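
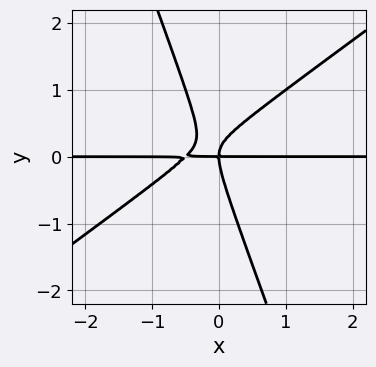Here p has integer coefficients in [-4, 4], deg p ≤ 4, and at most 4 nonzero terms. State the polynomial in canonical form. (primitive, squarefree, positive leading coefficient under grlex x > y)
2*x^2*y - 2*x*y^2 - y^3 + x*y

First, deg p = 3.
Next, reading off the gridlines: every point of the x-axis in the box is on the curve; it meets the y-axis at y = 0 (among the integer gridlines).
Finally, these observations pin down the coefficients.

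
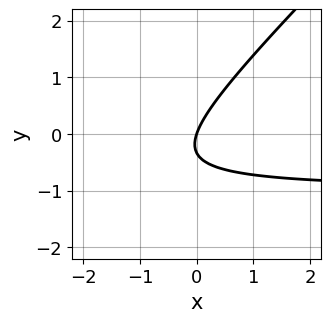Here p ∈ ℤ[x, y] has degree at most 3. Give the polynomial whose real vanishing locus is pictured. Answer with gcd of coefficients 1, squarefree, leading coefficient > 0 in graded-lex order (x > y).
1. The degree is 2 — a generic line meets the curve in up to 2 points.
2. Observable constraints: it meets the y-axis at y = 0 (among the integer gridlines); one x-axis crossing is at x = 0.
3. The integer polynomial consistent with all of this is the stated p.

3*x*y - 3*y^2 + 3*x - y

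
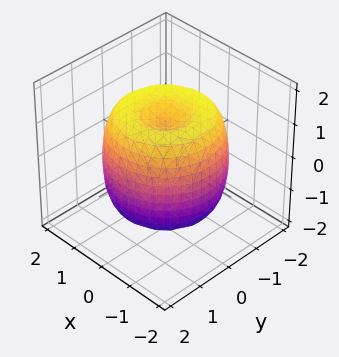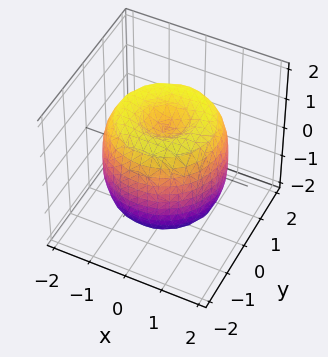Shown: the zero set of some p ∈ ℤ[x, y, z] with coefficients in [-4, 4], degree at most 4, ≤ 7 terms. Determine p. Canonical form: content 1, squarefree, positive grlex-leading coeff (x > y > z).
x^4 + 2*x^2*y^2 + y^4 - 2*x^2 - 2*y^2 + z^2 - 1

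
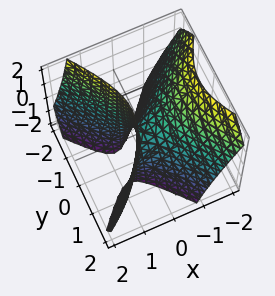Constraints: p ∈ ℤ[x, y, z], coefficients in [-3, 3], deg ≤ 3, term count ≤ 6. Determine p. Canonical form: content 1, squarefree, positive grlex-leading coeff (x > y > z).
3*x^2 + 2*x*z - 2*y^2 - z

(a) The degree is 2 — the shape is more complex than any degree-1 surface.
(b) Observable constraints: one z-axis crossing is at z = 0; it meets the x-axis at x = 0 (among the integer gridlines); it crosses the y-axis at the gridline y = 0.
(c) The integer polynomial consistent with all of this is the stated p.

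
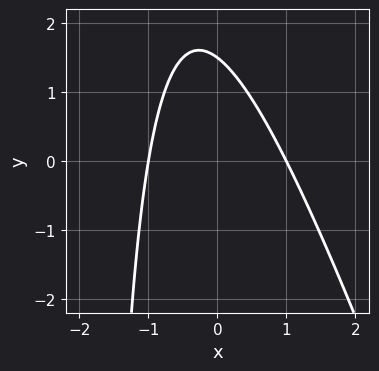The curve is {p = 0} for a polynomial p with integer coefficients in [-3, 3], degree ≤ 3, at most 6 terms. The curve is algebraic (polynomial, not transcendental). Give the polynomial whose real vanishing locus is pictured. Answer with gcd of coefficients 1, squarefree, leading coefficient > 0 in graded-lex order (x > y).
1. The degree is 2 — no degree-1 curve has this shape.
2. Observable constraints: the x-axis gridline crossings are at x ∈ {-1, 1}.
3. These observations pin down the coefficients.

3*x^2 + x*y + 2*y - 3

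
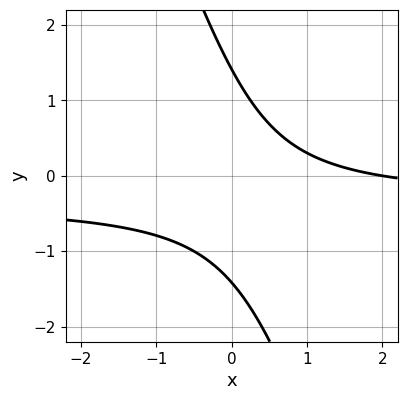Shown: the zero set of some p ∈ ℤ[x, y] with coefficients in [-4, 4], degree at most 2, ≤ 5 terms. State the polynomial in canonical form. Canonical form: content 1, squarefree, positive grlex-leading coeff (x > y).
3*x*y + y^2 + x - 2

First, deg p = 2. No degree-1 curve has this shape.
Then, reading off the gridlines: it meets the x-axis at x = 2 (among the integer gridlines).
Finally, assembling these constraints gives the stated polynomial.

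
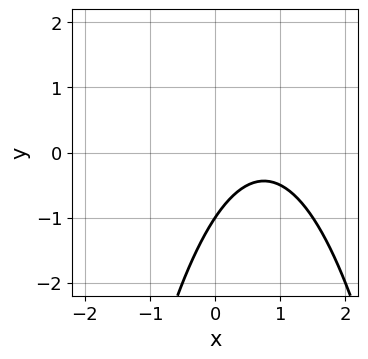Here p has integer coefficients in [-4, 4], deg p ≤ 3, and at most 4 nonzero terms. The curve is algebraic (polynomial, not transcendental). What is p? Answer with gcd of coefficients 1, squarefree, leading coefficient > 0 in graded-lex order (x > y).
1. The degree is 2 — the shape is more complex than any degree-1 curve.
2. Against the integer gridlines: it misses every integer gridline on the x-axis; it meets the y-axis at y = -1 (among the integer gridlines).
3. The integer polynomial consistent with all of this is the stated p.

2*x^2 - 3*x + 2*y + 2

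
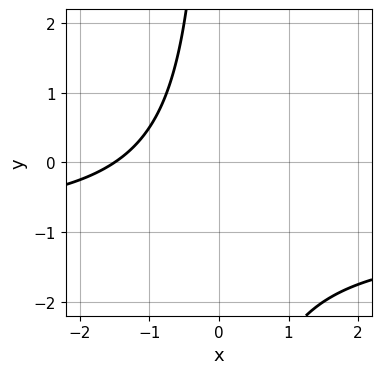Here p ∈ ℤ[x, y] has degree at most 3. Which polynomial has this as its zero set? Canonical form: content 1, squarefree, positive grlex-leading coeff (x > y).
2*x*y + 2*x + 3

The degree is 2 — a generic line meets the curve in up to 2 points.
From the axis intercepts and sections: no y-intercept at any integer in the box.
Assembling these constraints gives the stated polynomial.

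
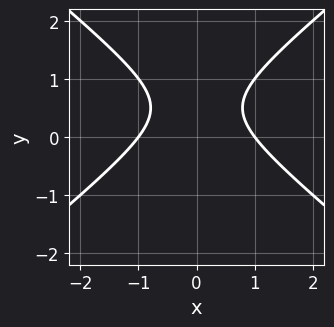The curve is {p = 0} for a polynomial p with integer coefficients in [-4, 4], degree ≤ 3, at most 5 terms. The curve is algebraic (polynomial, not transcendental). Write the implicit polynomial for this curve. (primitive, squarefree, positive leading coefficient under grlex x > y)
1. Degree: the shape is more complex than any degree-1 curve, so deg p = 2.
2. Symmetries: the x ↦ −x reflection is a symmetry, so x appears only in even powers.
3. Observable constraints: the x-axis gridline crossings are at x ∈ {-1, 1}; it misses every integer gridline on the y-axis.
4. These observations pin down the coefficients.

2*x^2 - 3*y^2 + 3*y - 2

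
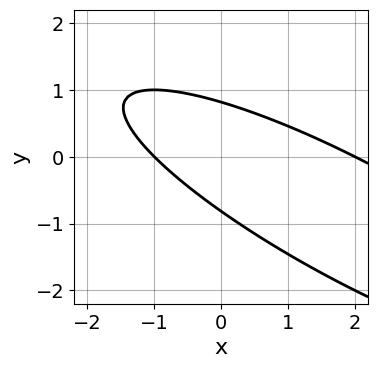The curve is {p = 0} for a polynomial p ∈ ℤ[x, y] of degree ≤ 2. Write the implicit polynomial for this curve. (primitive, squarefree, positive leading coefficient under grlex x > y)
x^2 + 3*x*y + 3*y^2 - x - 2

(a) deg p = 2. No degree-1 curve has this shape.
(b) Reading off the gridlines: among the integer gridlines, it crosses the x-axis at x ∈ {-1, 2}.
(c) Solving for integer coefficients yields p as stated.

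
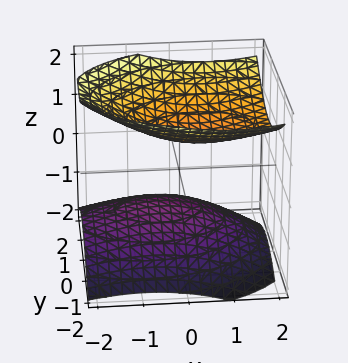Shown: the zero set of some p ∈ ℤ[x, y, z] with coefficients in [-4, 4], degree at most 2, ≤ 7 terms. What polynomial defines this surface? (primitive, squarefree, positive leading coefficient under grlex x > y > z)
x^2 - x*z + 2*y^2 - 3*z^2 + 2

First, I count 2 distinct pieces. Treating them together as one polynomial.
Then, degree: a generic line meets the surface in up to 2 points, so deg p = 2.
Then, from the visible intercepts: no x-intercept at any integer in the box; it misses every integer gridline on the y-axis.
Finally, solving for integer coefficients yields p as stated.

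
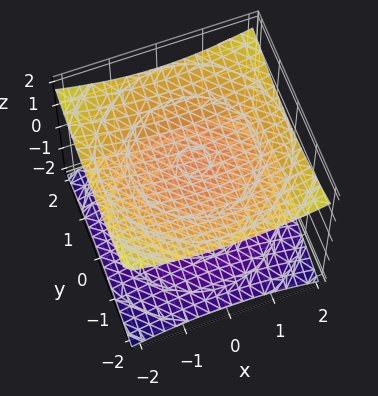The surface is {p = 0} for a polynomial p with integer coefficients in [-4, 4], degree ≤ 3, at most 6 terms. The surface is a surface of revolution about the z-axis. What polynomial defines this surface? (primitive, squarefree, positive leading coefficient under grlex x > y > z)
x^2 + y^2 - 3*z^2 + 3

(a) I count 2 distinct pieces. They look like related sheets of one shape, so recover p as a whole.
(b) Degree: the shape is more complex than any degree-1 surface, so deg p = 2.
(c) Symmetries: rotational symmetry about the z-axis ⇒ p depends on x, y only through x² + y².
(d) Against the integer gridlines: the surface avoids every integer x-axis point in the box; the z-axis gridline crossings are at z ∈ {-1, 1}.
(e) Assembling these constraints gives the stated polynomial.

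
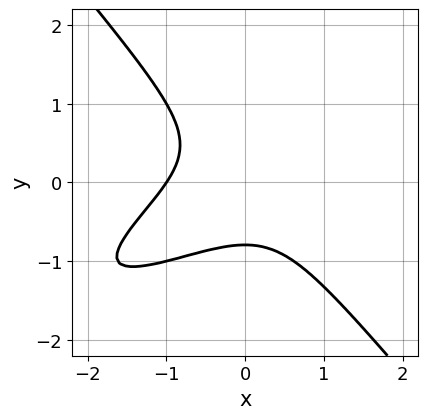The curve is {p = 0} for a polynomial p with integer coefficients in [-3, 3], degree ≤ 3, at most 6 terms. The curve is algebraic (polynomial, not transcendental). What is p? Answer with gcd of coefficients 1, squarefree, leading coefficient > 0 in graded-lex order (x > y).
1. deg p = 3. A generic line meets the curve in up to 3 points.
2. Observable constraints: it crosses the x-axis at the gridline x = -1.
3. Solving for integer coefficients yields p as stated.

x^3 - 2*x^2*y + 2*y^3 + 1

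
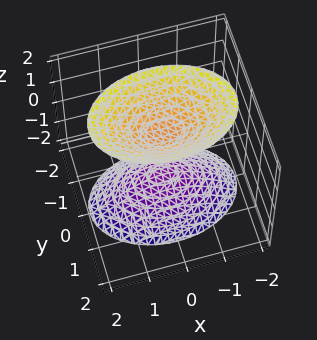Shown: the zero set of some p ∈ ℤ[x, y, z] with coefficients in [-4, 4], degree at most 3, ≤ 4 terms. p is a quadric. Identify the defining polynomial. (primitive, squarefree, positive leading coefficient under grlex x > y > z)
x^2 + 2*y^2 - z^2 + 1

First, there are 2 components. Treating them together as one polynomial.
Next, deg p = 2. Two separate bowl-shaped sheets opening away from each other; a quadric.
Then, symmetries: the z ↦ −z reflection is a symmetry, so z appears only in even powers; it's symmetric under y → −y, forcing even powers of y; the x ↦ −x reflection is a symmetry, so x appears only in even powers.
Next, observable constraints: among the integer gridlines, it crosses the z-axis at z ∈ {-1, 1}; the surface avoids every integer y-axis point in the box; no x-intercept at any integer in the box.
Finally, putting this together gives p.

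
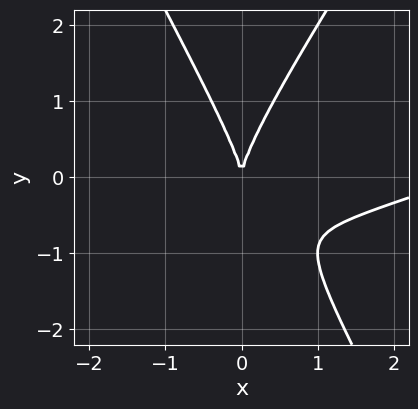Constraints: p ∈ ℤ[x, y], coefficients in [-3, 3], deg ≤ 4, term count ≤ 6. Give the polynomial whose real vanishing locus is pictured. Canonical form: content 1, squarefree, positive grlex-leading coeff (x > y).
x^3 - 3*x^2*y + y^3 - 3*x^2

1. The degree is 3 — the shape is more complex than any degree-2 curve.
2. From the axis intercepts and sections: it crosses the y-axis at the gridline y = 0; it crosses the x-axis at the gridline x = 0.
3. Solving for integer coefficients yields p as stated.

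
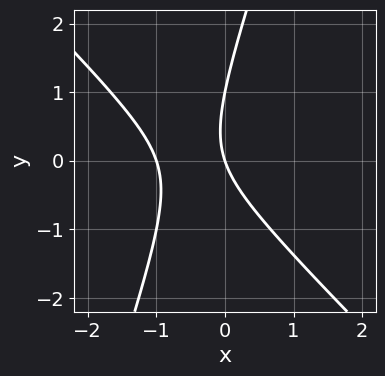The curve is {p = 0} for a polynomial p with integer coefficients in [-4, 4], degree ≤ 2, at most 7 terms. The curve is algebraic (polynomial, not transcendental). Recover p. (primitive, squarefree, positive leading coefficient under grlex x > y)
3*x^2 + 2*x*y - y^2 + 3*x + y

(a) Degree: the shape is more complex than any degree-1 curve, so deg p = 2.
(b) Reading off the gridlines: among the integer gridlines, it crosses the x-axis at x ∈ {-1, 0}; the y-axis gridline crossings are at y ∈ {0, 1}.
(c) Assembling these constraints gives the stated polynomial.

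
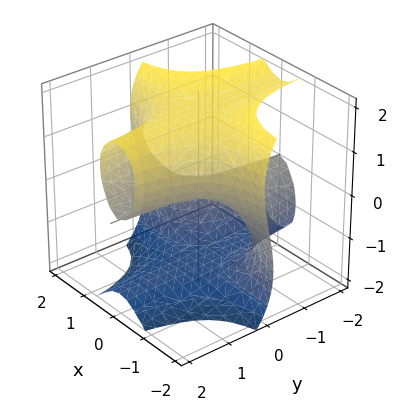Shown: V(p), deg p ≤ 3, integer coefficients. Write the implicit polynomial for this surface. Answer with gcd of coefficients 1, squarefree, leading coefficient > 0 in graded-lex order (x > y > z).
3*x^2*y + z^3 - 3*z

First, the degree is 3 — the shape is more complex than any degree-2 surface.
Next, observable constraints: the visible y-axis segment lies entirely on the surface; one z-axis crossing is at z = 0; every point of the x-axis in the box is on the surface.
Finally, together with the visible shape, these determine p as stated.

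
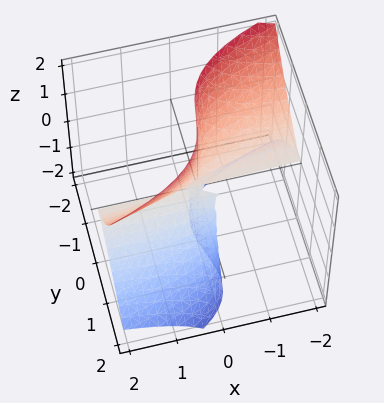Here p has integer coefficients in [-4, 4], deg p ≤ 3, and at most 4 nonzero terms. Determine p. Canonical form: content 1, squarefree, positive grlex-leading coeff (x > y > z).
2*x*z^2 - 2*y^3 - y^2*z - y*z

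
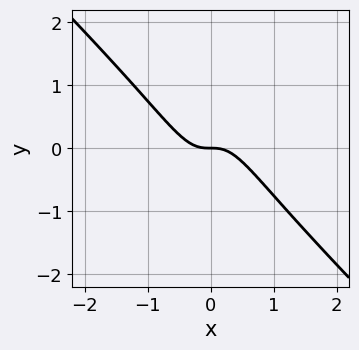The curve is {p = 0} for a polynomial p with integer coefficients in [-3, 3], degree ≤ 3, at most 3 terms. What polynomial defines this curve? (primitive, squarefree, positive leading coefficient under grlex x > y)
3*x^3 + 3*x^2*y + y

Degree: a generic line meets the curve in up to 3 points, so deg p = 3.
Against the integer gridlines: it crosses the x-axis at the gridline x = 0; it crosses the y-axis at the gridline y = 0.
Together with the visible shape, these determine p as stated.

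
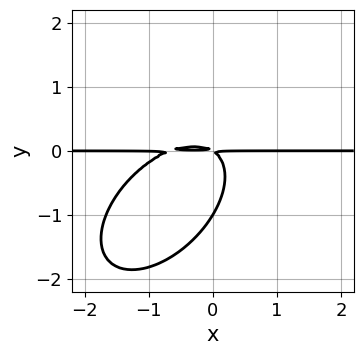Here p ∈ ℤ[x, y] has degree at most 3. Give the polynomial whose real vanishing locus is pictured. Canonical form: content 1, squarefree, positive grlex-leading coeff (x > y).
1. Degree: the shape is more complex than any degree-2 curve, so deg p = 3.
2. From the visible intercepts: every point of the x-axis in the box is on the curve; it crosses the y-axis at the gridline y = -1.
3. These observations pin down the coefficients.

3*x^2*y - 3*x*y^2 + 3*y^3 + 2*x*y + 3*y^2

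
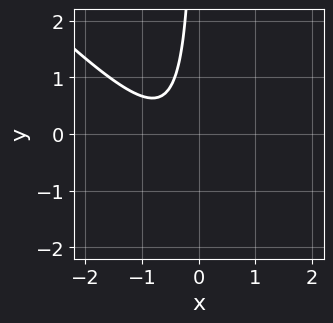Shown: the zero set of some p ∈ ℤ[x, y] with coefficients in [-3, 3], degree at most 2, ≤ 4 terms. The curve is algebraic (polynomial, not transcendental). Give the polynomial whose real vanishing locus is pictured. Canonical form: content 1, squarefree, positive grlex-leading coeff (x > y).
3*x^2 + 3*x*y + 3*x + 2

The degree is 2 — a generic line meets the curve in up to 2 points.
Checking where it meets the axes: the curve avoids every integer y-axis point in the box; no x-intercept at any integer in the box.
Matching integer coefficients to the picture gives p.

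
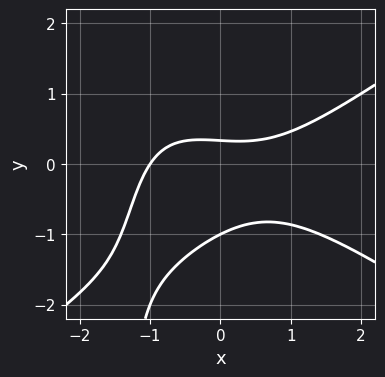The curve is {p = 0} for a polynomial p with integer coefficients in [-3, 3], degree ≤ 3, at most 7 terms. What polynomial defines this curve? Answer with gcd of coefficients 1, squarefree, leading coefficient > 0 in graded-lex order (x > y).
x^3 - 2*x*y^2 - 3*y^2 - 2*y + 1

(a) The degree is 3 — a generic line meets the curve in up to 3 points.
(b) From the visible intercepts: it crosses the y-axis at the gridline y = -1; it meets the x-axis at x = -1 (among the integer gridlines).
(c) Together with the visible shape, these determine p as stated.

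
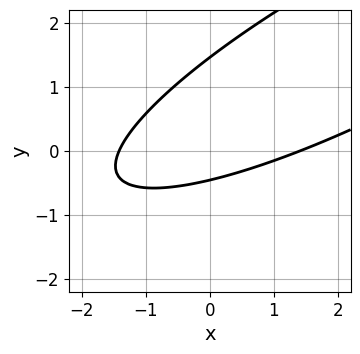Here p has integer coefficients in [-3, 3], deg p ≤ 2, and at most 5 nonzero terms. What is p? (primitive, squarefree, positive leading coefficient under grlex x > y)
(a) The degree is 2 — the shape is more complex than any degree-1 curve.
(b) The integer polynomial consistent with all of this is the stated p.

x^2 - 3*x*y + 3*y^2 - 3*y - 2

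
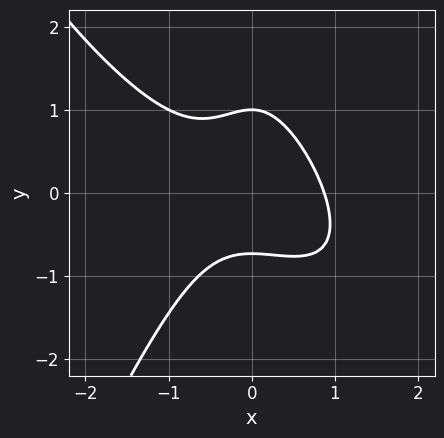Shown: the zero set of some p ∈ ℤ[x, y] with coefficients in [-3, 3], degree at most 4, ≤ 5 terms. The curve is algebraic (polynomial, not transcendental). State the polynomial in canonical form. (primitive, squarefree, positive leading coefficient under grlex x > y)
First, the degree is 3 — no degree-2 curve has this shape.
Then, observable constraints: one y-axis crossing is at y = 1.
Finally, these observations pin down the coefficients.

3*x^3 + 3*x^2*y - y^3 + 3*y^2 - 2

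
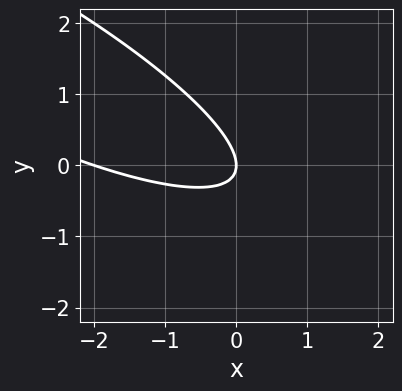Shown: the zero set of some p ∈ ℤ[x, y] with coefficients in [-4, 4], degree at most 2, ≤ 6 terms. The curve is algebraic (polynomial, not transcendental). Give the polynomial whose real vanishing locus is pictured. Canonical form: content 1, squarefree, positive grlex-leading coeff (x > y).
(a) deg p = 2. No degree-1 curve has this shape.
(b) From the axis intercepts and sections: the x-axis gridline crossings are at x ∈ {-2, 0}; one y-axis crossing is at y = 0.
(c) These observations pin down the coefficients.

x^2 + 3*x*y + 3*y^2 + 2*x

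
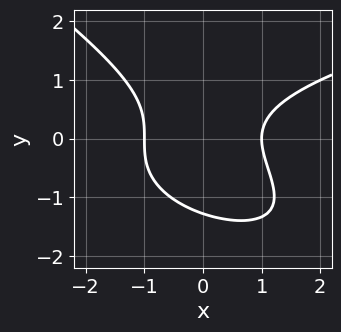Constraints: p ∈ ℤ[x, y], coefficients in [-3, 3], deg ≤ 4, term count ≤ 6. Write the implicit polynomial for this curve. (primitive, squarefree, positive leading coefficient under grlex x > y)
2*x*y^2 + 3*y^3 - 3*x^2 + 2*y^2 + 3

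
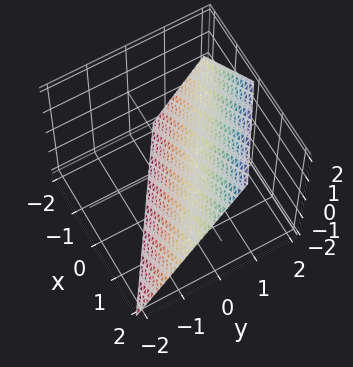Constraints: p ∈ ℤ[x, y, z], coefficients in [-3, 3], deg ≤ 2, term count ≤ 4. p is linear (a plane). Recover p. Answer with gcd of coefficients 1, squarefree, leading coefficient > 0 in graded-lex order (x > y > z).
1. Degree: the surface is flat (a plane), so deg p = 1.
2. From the visible intercepts: one z-axis crossing is at z = -1; it meets the x-axis at x = 1 (among the integer gridlines).
3. The integer polynomial consistent with all of this is the stated p.

2*x + 3*y - 2*z - 2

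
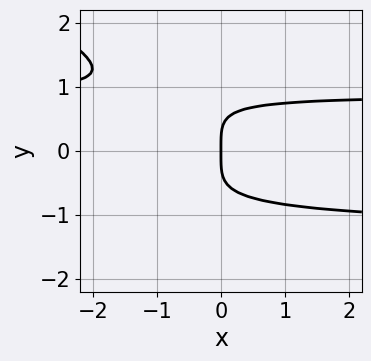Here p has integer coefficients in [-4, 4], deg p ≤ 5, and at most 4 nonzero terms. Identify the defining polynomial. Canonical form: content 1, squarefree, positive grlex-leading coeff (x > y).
Degree: the shape is more complex than any degree-3 curve, so deg p = 4.
Checking where it meets the axes: it crosses the x-axis at the gridline x = 0; it meets the y-axis at y = 0 (among the integer gridlines).
Assembling these constraints gives the stated polynomial.

x*y^3 + 3*y^4 + 3*x*y^2 - 3*x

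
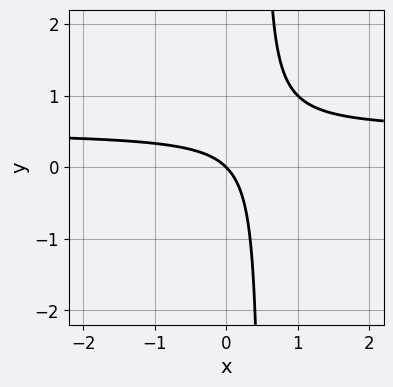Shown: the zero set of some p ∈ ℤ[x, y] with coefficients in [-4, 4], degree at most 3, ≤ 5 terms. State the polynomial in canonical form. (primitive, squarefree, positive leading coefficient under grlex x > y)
2*x*y - x - y

(a) The degree is 2 — no degree-1 curve has this shape.
(b) Reading off the gridlines: it meets the y-axis at y = 0 (among the integer gridlines); it meets the x-axis at x = 0 (among the integer gridlines).
(c) Solving for integer coefficients yields p as stated.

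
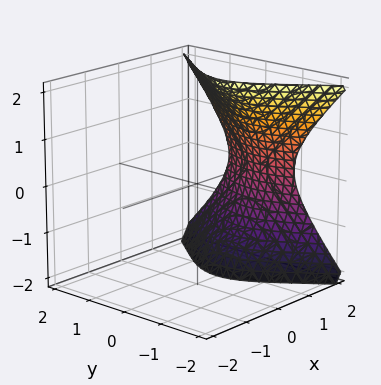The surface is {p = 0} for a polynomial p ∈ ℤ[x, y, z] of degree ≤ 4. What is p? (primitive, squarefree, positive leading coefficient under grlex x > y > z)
deg p = 3.
Against the integer gridlines: the surface avoids every integer y-axis point in the box; the surface avoids every integer z-axis point in the box.
Together with the visible shape, these determine p as stated.

x^3 + x*z^2 - x^2 - 2*y^2 - 3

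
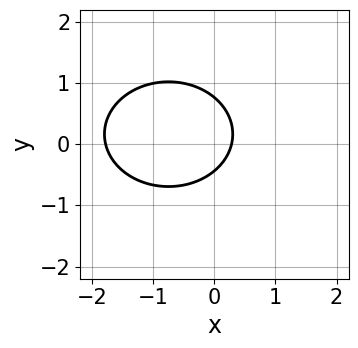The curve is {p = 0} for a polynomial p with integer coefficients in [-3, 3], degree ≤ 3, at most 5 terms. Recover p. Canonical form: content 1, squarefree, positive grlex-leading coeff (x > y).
2*x^2 + 3*y^2 + 3*x - y - 1

The degree is 2 — a generic line meets the curve in up to 2 points.
Matching integer coefficients to the picture gives p.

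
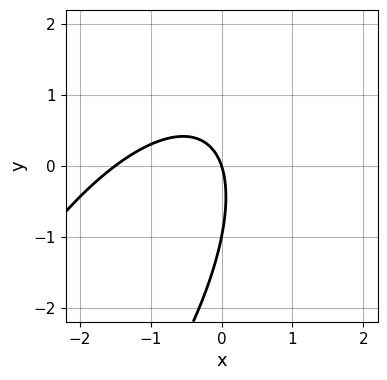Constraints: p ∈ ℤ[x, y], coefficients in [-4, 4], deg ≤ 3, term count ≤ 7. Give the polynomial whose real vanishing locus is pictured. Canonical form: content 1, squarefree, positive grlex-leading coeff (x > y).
2*x^2 - 2*x*y + y^2 + 3*x + y

deg p = 2. The shape is more complex than any degree-1 curve.
From the visible intercepts: it crosses the x-axis at the gridline x = 0; among the integer gridlines, it crosses the y-axis at y ∈ {-1, 0}.
Together with the visible shape, these determine p as stated.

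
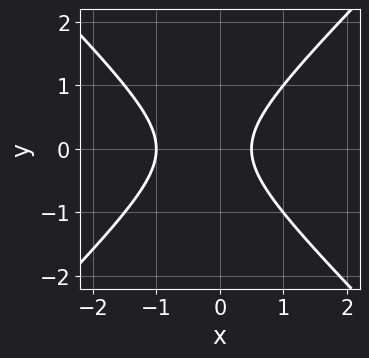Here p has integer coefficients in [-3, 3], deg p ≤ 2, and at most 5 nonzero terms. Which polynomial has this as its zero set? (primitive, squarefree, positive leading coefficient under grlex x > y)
First, deg p = 2. A generic line meets the curve in up to 2 points.
Next, symmetries: mirror symmetry y ↦ −y ⇒ only even powers of y.
Next, observable constraints: the curve avoids every integer y-axis point in the box; it meets the x-axis at x = -1 (among the integer gridlines).
Finally, matching integer coefficients to the picture gives p.

2*x^2 - 2*y^2 + x - 1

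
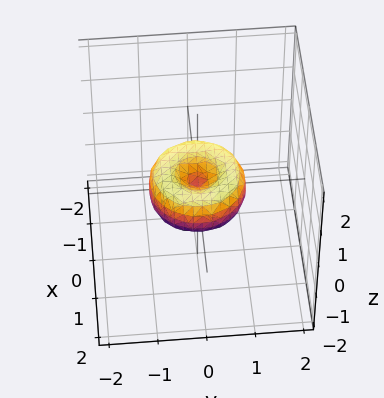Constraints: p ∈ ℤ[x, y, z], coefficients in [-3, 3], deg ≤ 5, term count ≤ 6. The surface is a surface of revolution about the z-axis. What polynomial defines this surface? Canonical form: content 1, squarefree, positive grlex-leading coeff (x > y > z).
x^4 + 2*x^2*y^2 + y^4 - x^2 - y^2 + z^2

1. deg p = 4. The shape is more complex than any degree-3 surface.
2. Symmetries: rotational symmetry about the z-axis ⇒ p depends on x, y only through x² + y².
3. Checking where it meets the axes: one z-axis crossing is at z = 0; the y-axis gridline crossings are at y ∈ {-1, 0, 1}.
4. Solving for integer coefficients yields p as stated. Check: (-1, 0, 0) on the x-axis lies on the surface, and p(-1, 0, 0) = 0. ✓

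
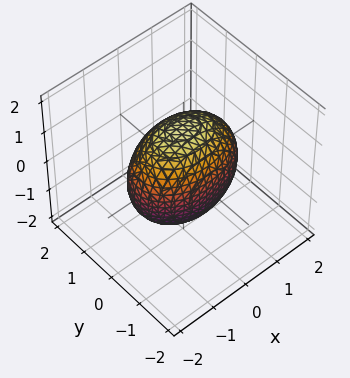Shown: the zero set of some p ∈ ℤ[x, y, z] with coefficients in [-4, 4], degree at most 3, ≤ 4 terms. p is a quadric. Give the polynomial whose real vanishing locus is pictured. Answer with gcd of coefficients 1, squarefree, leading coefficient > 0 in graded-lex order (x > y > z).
x^2 + 2*y^2 + z^2 - 2

deg p = 2.
Symmetries: mirror symmetry y ↦ −y ⇒ only even powers of y; it's symmetric under z → −z, forcing even powers of z; mirror symmetry x ↦ −x ⇒ only even powers of x.
From the visible intercepts: among the integer gridlines, it crosses the y-axis at y ∈ {-1, 1}.
Assembling these constraints gives the stated polynomial.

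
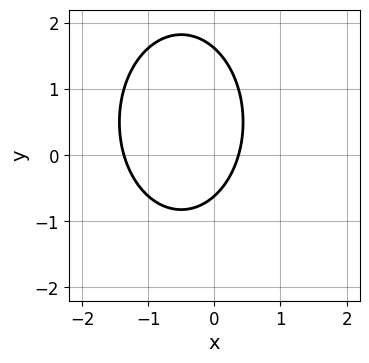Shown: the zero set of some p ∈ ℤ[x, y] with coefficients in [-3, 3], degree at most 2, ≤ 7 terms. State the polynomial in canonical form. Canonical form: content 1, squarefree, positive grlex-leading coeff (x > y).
2*x^2 + y^2 + 2*x - y - 1

(a) The degree is 2 — a generic line meets the curve in up to 2 points.
(b) The integer polynomial consistent with all of this is the stated p.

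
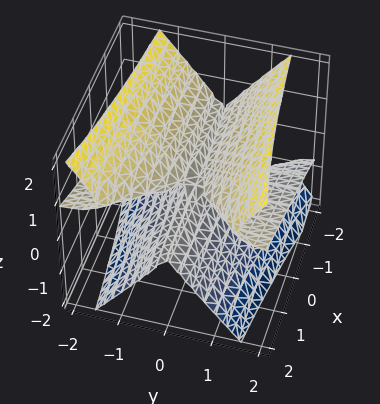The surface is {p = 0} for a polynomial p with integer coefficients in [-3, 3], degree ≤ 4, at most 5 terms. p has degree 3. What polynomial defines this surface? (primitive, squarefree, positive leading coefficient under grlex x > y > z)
(a) deg p = 3. A generic line meets the surface in up to 3 points.
(b) From the visible intercepts: every point of the x-axis in the box is on the surface; it meets the z-axis at z = 0 (among the integer gridlines); the visible y-axis segment lies entirely on the surface.
(c) Solving for integer coefficients yields p as stated.

x*y^2 - 3*y^2*z + 2*z^3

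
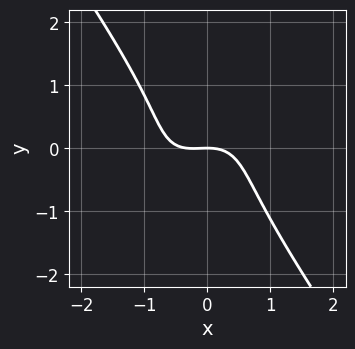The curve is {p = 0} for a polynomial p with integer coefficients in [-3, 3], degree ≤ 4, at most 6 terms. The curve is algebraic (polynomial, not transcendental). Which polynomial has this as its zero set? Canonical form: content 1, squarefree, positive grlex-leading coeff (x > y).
Degree: the shape is more complex than any degree-2 curve, so deg p = 3.
From the visible intercepts: it meets the x-axis at x = 0 (among the integer gridlines); it crosses the y-axis at the gridline y = 0.
Together with the visible shape, these determine p as stated.

3*x^3 - 2*x^2*y + 2*y^3 + x^2 + 3*y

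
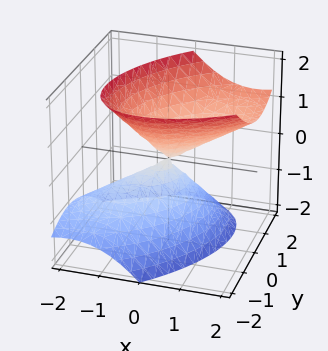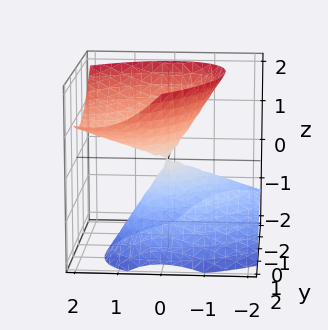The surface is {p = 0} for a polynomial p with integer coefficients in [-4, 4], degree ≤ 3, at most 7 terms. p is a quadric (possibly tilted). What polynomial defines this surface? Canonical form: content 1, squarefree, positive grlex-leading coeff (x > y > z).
x^2 - x*y - x*z + y^2 - z^2

(a) Degree: a generic line meets the surface in up to 2 points, so deg p = 2.
(b) From the axis intercepts and sections: one z-axis crossing is at z = 0; it crosses the x-axis at the gridline x = 0; one y-axis crossing is at y = 0.
(c) Putting this together gives p.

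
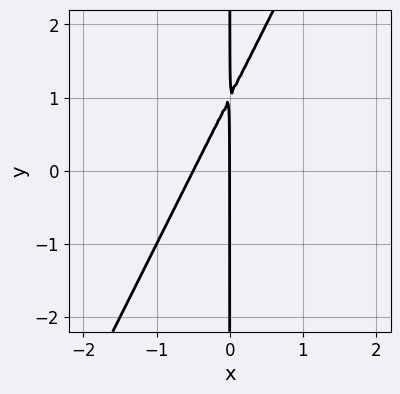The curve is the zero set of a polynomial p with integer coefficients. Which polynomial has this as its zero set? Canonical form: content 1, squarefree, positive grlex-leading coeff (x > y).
2*x^2 - x*y + x

First, degree: a generic line meets the curve in up to 2 points, so deg p = 2.
Next, from the visible intercepts: every point of the y-axis in the box is on the curve; it crosses the x-axis at the gridline x = 0.
Finally, solving for integer coefficients yields p as stated.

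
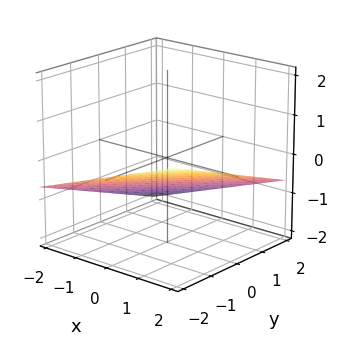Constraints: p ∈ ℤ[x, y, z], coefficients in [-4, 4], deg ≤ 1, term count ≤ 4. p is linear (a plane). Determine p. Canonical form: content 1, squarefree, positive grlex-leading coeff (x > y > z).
First, deg p = 1. The surface is flat (a plane).
Then, from the axis intercepts and sections: it meets the x-axis at x = 2 (among the integer gridlines); it crosses the y-axis at the gridline y = -2.
Finally, assembling these constraints gives the stated polynomial.

x - y - 3*z - 2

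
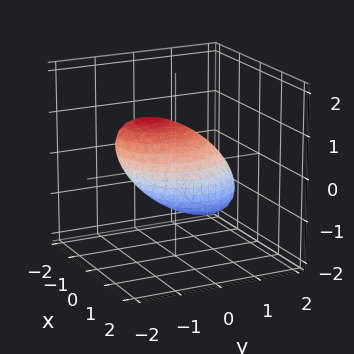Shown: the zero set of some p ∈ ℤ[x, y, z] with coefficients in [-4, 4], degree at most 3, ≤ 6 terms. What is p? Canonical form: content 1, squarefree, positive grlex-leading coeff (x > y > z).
1. The degree is 2 — no degree-1 surface has this shape.
2. From the axis intercepts and sections: the z-axis gridline crossings are at z ∈ {-1, 1}.
3. Assembling these constraints gives the stated polynomial.

2*x^2 + x*z + 2*y^2 + 2*y*z + 3*z^2 - 3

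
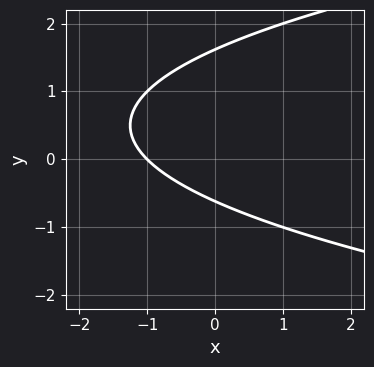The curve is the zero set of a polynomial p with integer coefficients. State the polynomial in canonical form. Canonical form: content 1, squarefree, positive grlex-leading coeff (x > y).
y^2 - x - y - 1

1. deg p = 2.
2. From the visible intercepts: one x-axis crossing is at x = -1.
3. The integer polynomial consistent with all of this is the stated p.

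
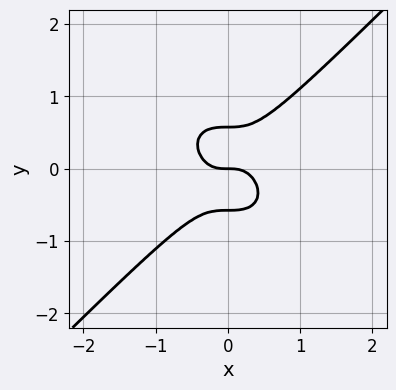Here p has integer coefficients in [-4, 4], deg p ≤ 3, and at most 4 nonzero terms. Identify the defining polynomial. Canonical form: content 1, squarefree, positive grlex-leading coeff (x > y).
3*x^3 - 3*y^3 + y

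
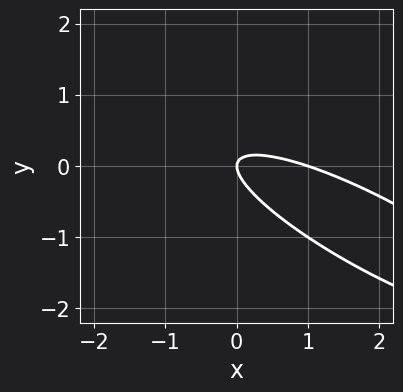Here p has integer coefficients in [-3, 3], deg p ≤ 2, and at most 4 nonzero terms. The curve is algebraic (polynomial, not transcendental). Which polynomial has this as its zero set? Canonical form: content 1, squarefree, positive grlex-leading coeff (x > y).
deg p = 2. The shape is more complex than any degree-1 curve.
Reading off the gridlines: among the integer gridlines, it crosses the x-axis at x ∈ {0, 1}; it meets the y-axis at y = 0 (among the integer gridlines).
Fitting integer coefficients to these (and the overall shape) gives p.

x^2 + 3*x*y + 3*y^2 - x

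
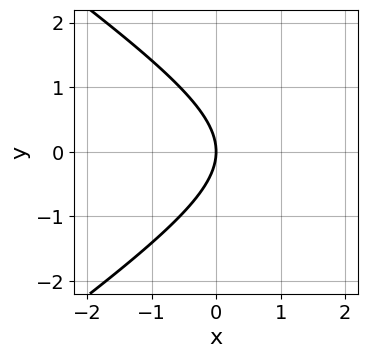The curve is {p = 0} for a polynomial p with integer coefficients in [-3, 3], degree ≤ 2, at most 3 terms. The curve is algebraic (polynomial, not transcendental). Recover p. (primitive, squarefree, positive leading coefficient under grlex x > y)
x^2 - 2*y^2 - 3*x

1. The degree is 2 — the shape is more complex than any degree-1 curve.
2. Symmetries: the y ↦ −y reflection is a symmetry, so y appears only in even powers.
3. Reading off the gridlines: it crosses the y-axis at the gridline y = 0; one x-axis crossing is at x = 0.
4. Together with the visible shape, these determine p as stated.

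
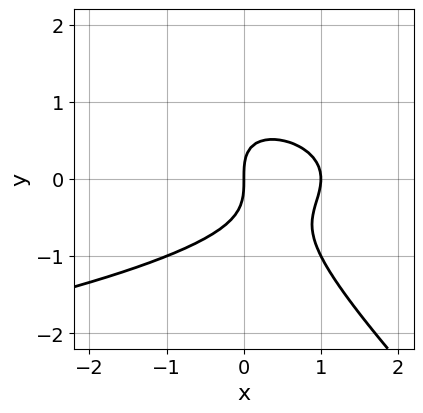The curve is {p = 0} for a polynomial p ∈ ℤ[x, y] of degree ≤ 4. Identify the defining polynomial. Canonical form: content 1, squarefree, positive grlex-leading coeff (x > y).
x*y^2 + y^3 + x^2 - x

(a) Degree: no degree-2 curve has this shape, so deg p = 3.
(b) From the axis intercepts and sections: one y-axis crossing is at y = 0; among the integer gridlines, it crosses the x-axis at x ∈ {0, 1}.
(c) The integer polynomial consistent with all of this is the stated p.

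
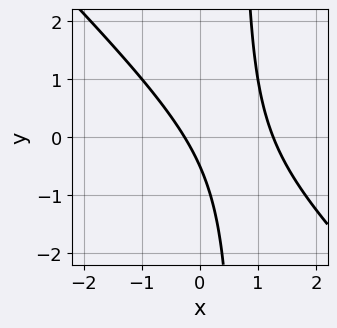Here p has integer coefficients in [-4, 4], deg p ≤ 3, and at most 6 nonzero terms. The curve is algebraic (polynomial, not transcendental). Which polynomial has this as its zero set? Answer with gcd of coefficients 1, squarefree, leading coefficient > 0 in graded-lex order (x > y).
3*x^2 + 3*x*y - 3*x - 2*y - 1

(a) The degree is 2 — a generic line meets the curve in up to 2 points.
(b) Solving for integer coefficients yields p as stated.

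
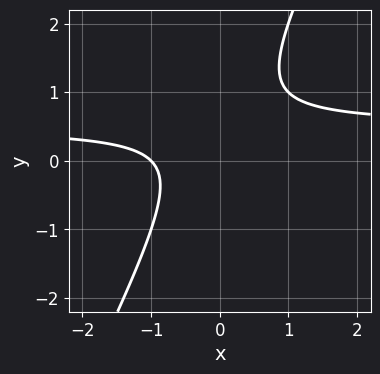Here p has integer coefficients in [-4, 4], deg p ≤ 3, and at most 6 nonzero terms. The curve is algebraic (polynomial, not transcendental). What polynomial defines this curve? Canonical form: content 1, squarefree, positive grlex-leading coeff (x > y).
The degree is 2 — the shape is more complex than any degree-1 curve.
Checking where it meets the axes: the curve avoids every integer y-axis point in the box; it crosses the x-axis at the gridline x = -1.
Solving for integer coefficients yields p as stated.

2*x*y - y^2 - x + y - 1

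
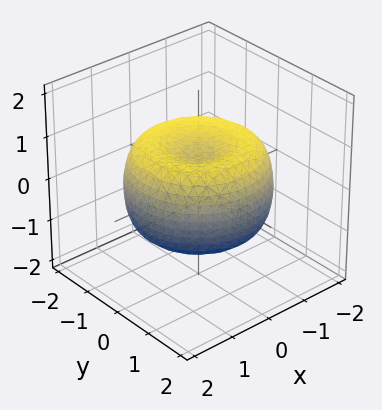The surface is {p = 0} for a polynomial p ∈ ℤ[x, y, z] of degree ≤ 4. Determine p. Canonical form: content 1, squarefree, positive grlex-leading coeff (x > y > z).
(a) Degree: no degree-3 surface has this shape, so deg p = 4.
(b) Symmetry: every cross-section ⟂ z is a circle, so x, y appear only via x² + y².
(c) Checking where it meets the axes: a circular section at z = -1 has radius exactly 1.
(d) Solving for integer coefficients yields p as stated.

x^4 + 2*x^2*y^2 + y^4 - 2*x^2 - 2*y^2 + 2*z^2 - 1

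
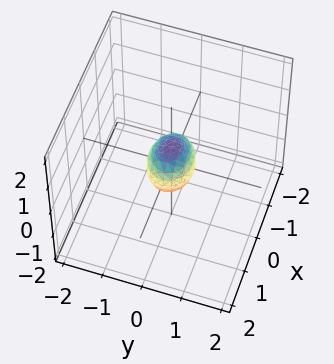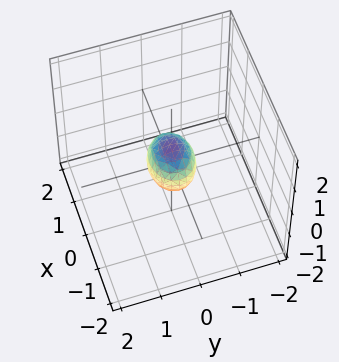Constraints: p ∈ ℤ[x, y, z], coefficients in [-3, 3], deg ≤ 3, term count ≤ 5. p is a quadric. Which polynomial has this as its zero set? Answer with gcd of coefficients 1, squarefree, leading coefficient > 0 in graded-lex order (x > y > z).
1. Degree: a closed, bounded, convex surface; a quadric, so deg p = 2.
2. Symmetries: the y ↦ −y reflection is a symmetry, so y appears only in even powers; the z ↦ −z reflection is a symmetry, so z appears only in even powers; the x ↦ −x reflection is a symmetry, so x appears only in even powers.
3. Putting this together gives p.

2*x^2 + 3*y^2 + 2*z^2 - 1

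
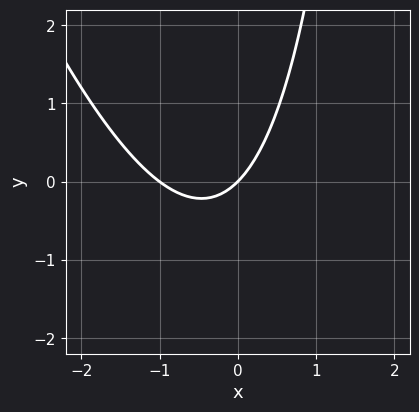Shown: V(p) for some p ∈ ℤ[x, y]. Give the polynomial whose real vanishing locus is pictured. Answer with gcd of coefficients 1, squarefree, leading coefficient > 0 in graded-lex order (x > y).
deg p = 2. No degree-1 curve has this shape.
Observable constraints: among the integer gridlines, it crosses the x-axis at x ∈ {-1, 0}; it crosses the y-axis at the gridline y = 0.
Matching integer coefficients to the picture gives p.

3*x^2 + x*y + 3*x - 3*y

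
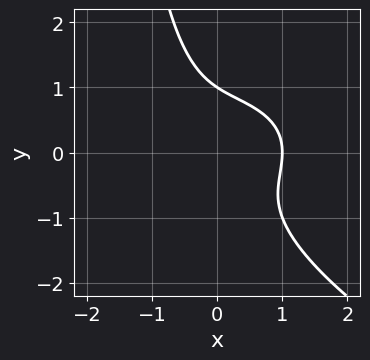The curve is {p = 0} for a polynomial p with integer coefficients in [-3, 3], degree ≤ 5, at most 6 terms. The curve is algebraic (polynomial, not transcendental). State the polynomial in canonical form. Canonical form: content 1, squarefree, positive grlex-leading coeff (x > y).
(a) The degree is 4 — a generic line meets the curve in up to 4 points.
(b) Observable constraints: it crosses the x-axis at the gridline x = 1; one y-axis crossing is at y = 1.
(c) Putting this together gives p.

x*y^3 + 2*x^3 + 3*x*y^2 + 2*y^3 - 2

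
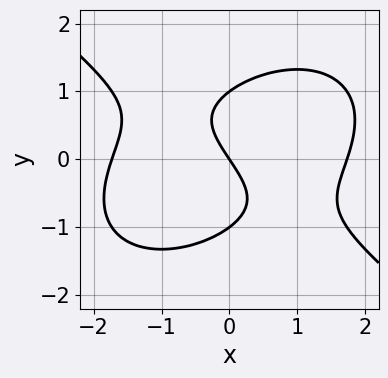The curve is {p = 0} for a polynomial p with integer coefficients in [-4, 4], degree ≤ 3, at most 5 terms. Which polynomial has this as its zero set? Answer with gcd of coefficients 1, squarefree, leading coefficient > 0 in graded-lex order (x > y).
The degree is 3 — the shape is more complex than any degree-2 curve.
From the axis intercepts and sections: one x-axis crossing is at x = 0; the y-axis gridline crossings are at y ∈ {-1, 0, 1}.
Matching integer coefficients to the picture gives p.

x^3 + 2*y^3 - 3*x - 2*y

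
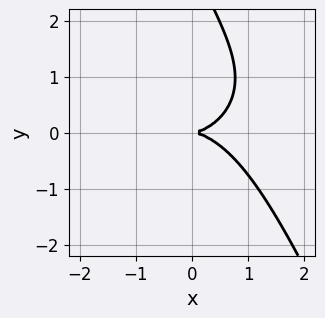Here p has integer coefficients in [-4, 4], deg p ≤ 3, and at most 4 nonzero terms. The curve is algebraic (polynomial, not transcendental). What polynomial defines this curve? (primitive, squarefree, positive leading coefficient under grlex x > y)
(a) The degree is 3 — a generic line meets the curve in up to 3 points.
(b) Against the integer gridlines: it crosses the x-axis at the gridline x = 0; one y-axis crossing is at y = 0.
(c) Solving for integer coefficients yields p as stated.

x^3 + 2*x*y^2 + y^3 - 3*y^2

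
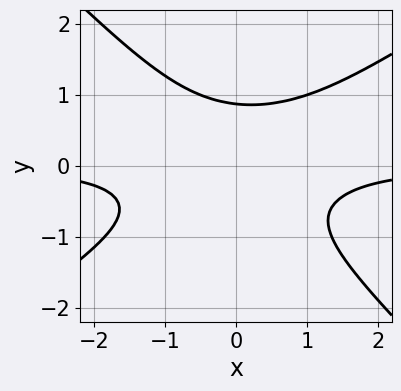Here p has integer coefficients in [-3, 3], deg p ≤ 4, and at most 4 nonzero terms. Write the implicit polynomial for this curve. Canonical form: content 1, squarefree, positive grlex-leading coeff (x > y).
2*x^2*y - x*y^2 - 3*y^3 + 2

First, the degree is 3 — a generic line meets the curve in up to 3 points.
Then, from the axis intercepts and sections: it misses every integer gridline on the x-axis.
Finally, the integer polynomial consistent with all of this is the stated p.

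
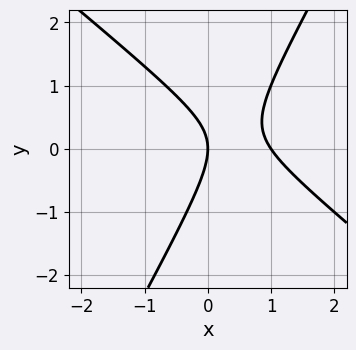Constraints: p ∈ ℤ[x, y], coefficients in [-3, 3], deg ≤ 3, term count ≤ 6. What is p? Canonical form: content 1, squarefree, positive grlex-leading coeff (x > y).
3*x^2 + 2*x*y - 2*y^2 - 3*x

First, deg p = 2. The shape is more complex than any degree-1 curve.
Next, from the axis intercepts and sections: it crosses the y-axis at the gridline y = 0; the x-axis gridline crossings are at x ∈ {0, 1}.
Finally, matching integer coefficients to the picture gives p.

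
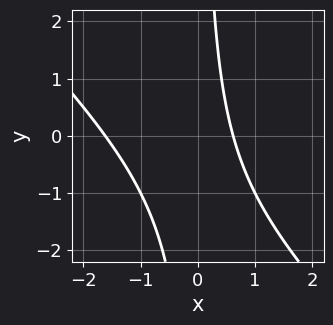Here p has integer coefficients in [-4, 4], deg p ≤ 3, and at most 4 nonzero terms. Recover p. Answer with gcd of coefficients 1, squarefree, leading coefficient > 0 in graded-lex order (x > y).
First, the degree is 2 — no degree-1 curve has this shape.
Next, checking where it meets the axes: the curve avoids every integer y-axis point in the box.
Finally, together with the visible shape, these determine p as stated.

x^2 + x*y + x - 1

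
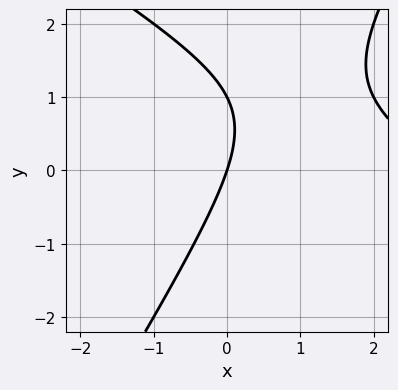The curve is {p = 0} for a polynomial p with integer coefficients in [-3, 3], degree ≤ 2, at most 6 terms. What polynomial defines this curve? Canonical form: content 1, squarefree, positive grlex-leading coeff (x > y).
x^2 + x*y - y^2 - 3*x + y

(a) The degree is 2 — the shape is more complex than any degree-1 curve.
(b) Checking where it meets the axes: the y-axis gridline crossings are at y ∈ {0, 1}; one x-axis crossing is at x = 0.
(c) Assembling these constraints gives the stated polynomial.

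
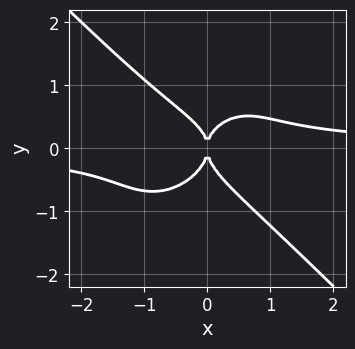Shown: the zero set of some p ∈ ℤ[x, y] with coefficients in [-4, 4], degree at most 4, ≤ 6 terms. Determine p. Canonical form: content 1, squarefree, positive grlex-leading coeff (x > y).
3*x^3*y + 3*y^4 + x^2*y - 2*x^2

First, deg p = 4. A generic line meets the curve in up to 4 points.
Then, reading off the gridlines: it crosses the x-axis at the gridline x = 0; it crosses the y-axis at the gridline y = 0.
Finally, fitting integer coefficients to these (and the overall shape) gives p.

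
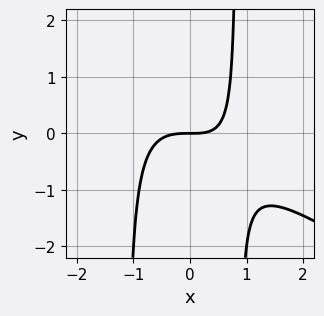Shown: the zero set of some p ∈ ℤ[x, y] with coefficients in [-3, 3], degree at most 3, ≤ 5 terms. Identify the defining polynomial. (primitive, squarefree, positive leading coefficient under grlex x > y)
deg p = 3. The shape is more complex than any degree-2 curve.
Reading off the gridlines: one x-axis crossing is at x = 0; it crosses the y-axis at the gridline y = 0.
Matching integer coefficients to the picture gives p.

2*x^3 + 3*x^2*y + x*y - 3*y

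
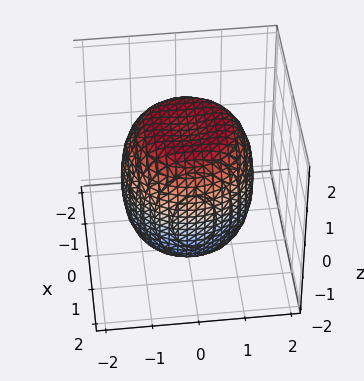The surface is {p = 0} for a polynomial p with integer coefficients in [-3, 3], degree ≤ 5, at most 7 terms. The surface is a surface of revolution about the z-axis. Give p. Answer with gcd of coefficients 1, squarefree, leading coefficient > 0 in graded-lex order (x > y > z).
x^4 + 2*x^2*y^2 + y^4 - x^2 - y^2 + z^2 - 2

First, deg p = 4. The shape is more complex than any degree-3 surface.
Then, symmetries: the z-axis is an axis of rotation, so x and y enter only as x² + y².
Then, checking where it meets the axes: a circular section at z = 0 has radius between 1 and 2.
Finally, solving for integer coefficients yields p as stated.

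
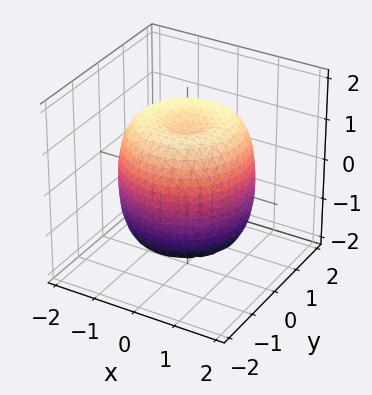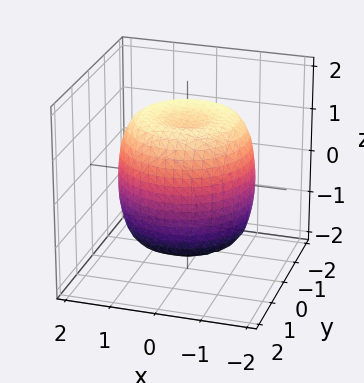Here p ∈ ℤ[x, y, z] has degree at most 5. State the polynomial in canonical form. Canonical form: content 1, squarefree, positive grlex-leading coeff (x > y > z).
2*x^4 + 4*x^2*y^2 + 2*y^4 - 3*x^2 - 3*y^2 + 2*z^2 - 3

First, degree: no degree-3 surface has this shape, so deg p = 4.
Next, by symmetry, the z-axis is an axis of rotation, so x and y enter only as x² + y².
Next, checking where it meets the axes: a circular section at z = -1 has radius between 1 and 2.
Finally, together with the visible shape, these determine p as stated.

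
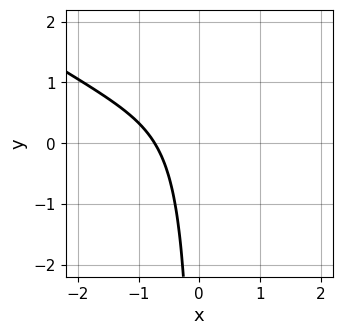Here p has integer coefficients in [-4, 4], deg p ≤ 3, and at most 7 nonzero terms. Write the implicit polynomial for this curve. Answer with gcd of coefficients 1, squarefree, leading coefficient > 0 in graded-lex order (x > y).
2*x^3 + 3*x^2*y - 3*x*y + 3*x + 3

deg p = 3.
From the axis intercepts and sections: it misses every integer gridline on the y-axis.
Together with the visible shape, these determine p as stated.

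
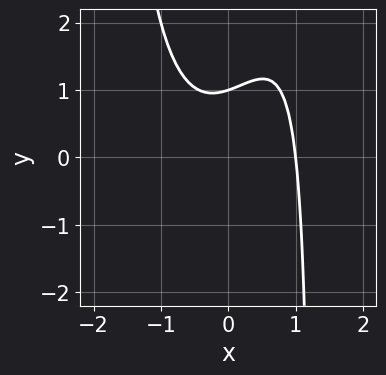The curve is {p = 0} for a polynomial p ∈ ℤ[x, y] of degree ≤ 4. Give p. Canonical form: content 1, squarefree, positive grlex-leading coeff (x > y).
Degree: a generic line meets the curve in up to 3 points, so deg p = 3.
From the axis intercepts and sections: one x-axis crossing is at x = 1; it crosses the y-axis at the gridline y = 1.
Assembling these constraints gives the stated polynomial.

3*x^3 - x^2*y - x*y + 3*y - 3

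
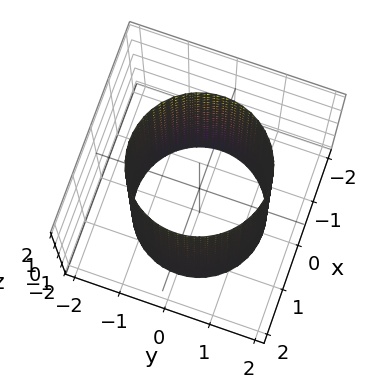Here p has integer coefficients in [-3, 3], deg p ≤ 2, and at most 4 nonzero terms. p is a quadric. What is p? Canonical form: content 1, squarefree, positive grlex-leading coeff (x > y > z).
1. deg p = 2. A cylinder; a quadric.
2. Symmetries: the z ↦ −z reflection is a symmetry, so z appears only in even powers; every cross-section ⟂ z is a circle, so x, y appear only via x² + y².
3. From the visible intercepts: no z-intercept at any integer in the box; a circular section at z = -2 has radius between 1 and 2.
4. Solving for integer coefficients yields p as stated.

x^2 + y^2 - 2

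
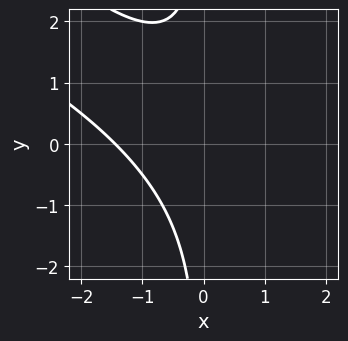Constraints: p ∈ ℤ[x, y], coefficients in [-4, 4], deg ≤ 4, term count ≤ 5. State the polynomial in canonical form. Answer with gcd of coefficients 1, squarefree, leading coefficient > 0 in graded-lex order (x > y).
First, degree: the shape is more complex than any degree-2 curve, so deg p = 3.
Then, reading off the gridlines: it misses every integer gridline on the y-axis.
Finally, the integer polynomial consistent with all of this is the stated p.

x^3 + 3*x^2*y + 2*x*y^2 + 3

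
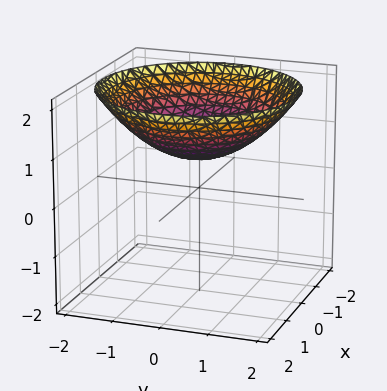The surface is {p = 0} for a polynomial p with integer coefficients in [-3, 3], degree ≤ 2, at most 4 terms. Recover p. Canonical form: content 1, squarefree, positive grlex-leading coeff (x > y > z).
x^2 + y^2 - 3*z + 2

1. The degree is 2 — the shape is more complex than any degree-1 surface.
2. By symmetry, the z-axis is an axis of rotation, so x and y enter only as x² + y².
3. Checking where it meets the axes: it misses every integer gridline on the x-axis; a circular section at z = 1 has radius exactly 1; the surface avoids every integer y-axis point in the box.
4. Putting this together gives p.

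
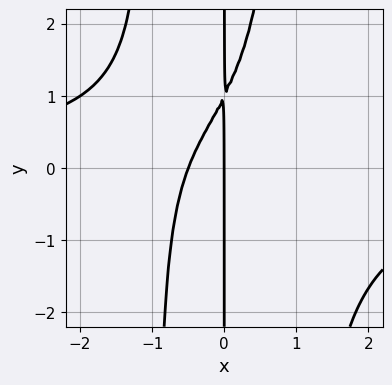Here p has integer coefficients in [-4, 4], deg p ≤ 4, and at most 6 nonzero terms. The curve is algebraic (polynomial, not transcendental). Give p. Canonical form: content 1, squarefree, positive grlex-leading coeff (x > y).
x^3*y + 2*x^2 - x*y + x

1. The degree is 4 — a generic line meets the curve in up to 4 points.
2. Observable constraints: the visible y-axis segment lies entirely on the curve; it meets the x-axis at x = 0 (among the integer gridlines).
3. Fitting integer coefficients to these (and the overall shape) gives p.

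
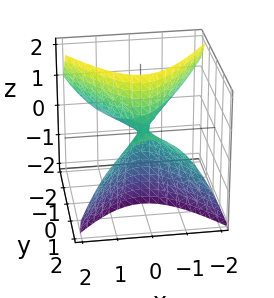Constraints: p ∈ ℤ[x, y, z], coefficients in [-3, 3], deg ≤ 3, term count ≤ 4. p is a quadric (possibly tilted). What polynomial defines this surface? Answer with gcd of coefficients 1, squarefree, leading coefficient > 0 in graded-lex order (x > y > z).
3*x^2 - y^2 + 3*y*z - z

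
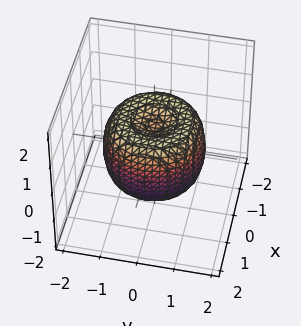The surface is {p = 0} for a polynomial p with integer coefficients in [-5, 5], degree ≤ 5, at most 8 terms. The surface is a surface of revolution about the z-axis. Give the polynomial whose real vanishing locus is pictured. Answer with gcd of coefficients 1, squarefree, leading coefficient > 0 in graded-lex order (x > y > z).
1. Degree: a generic line meets the surface in up to 4 points, so deg p = 4.
2. Symmetries: the z-axis is an axis of rotation, so x and y enter only as x² + y².
3. From the visible intercepts: a circular section at z = -1 has radius between 0 and 1.
4. Matching integer coefficients to the picture gives p.

2*x^4 + 4*x^2*y^2 + 2*y^4 - 3*x^2 - 3*y^2 + 2*z^2 - 1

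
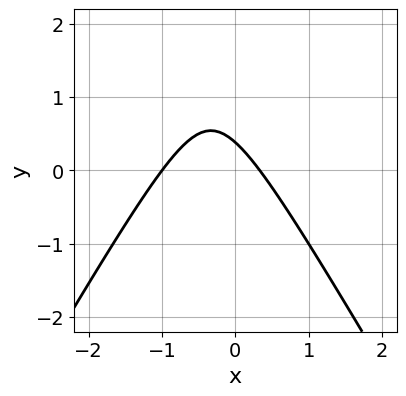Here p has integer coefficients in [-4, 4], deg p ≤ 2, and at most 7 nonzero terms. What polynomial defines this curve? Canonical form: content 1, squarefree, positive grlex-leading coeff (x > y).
(a) The degree is 2 — no degree-1 curve has this shape.
(b) Checking where it meets the axes: it meets the x-axis at x = -1 (among the integer gridlines).
(c) The integer polynomial consistent with all of this is the stated p.

3*x^2 - y^2 + 2*x + 3*y - 1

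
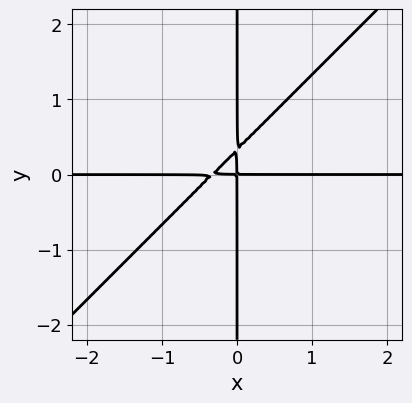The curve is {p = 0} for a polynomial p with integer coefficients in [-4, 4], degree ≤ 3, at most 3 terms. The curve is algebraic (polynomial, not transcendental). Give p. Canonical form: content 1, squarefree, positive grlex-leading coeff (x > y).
3*x^2*y - 3*x*y^2 + x*y

(a) Degree: the shape is more complex than any degree-2 curve, so deg p = 3.
(b) From the visible intercepts: every point of the y-axis in the box is on the curve; every point of the x-axis in the box is on the curve.
(c) The integer polynomial consistent with all of this is the stated p.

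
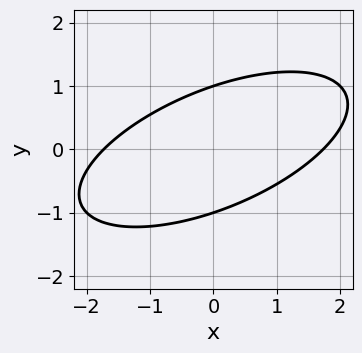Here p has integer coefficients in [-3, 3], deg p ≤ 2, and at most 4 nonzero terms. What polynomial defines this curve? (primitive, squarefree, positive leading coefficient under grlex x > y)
The degree is 2 — no degree-1 curve has this shape.
From the visible intercepts: among the integer gridlines, it crosses the y-axis at y ∈ {-1, 1}.
Fitting integer coefficients to these (and the overall shape) gives p.

x^2 - 2*x*y + 3*y^2 - 3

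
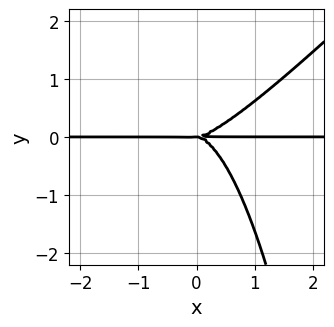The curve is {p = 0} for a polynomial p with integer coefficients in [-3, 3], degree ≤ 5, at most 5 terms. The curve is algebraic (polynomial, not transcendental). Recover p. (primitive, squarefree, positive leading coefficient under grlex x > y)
x^3*y - x^2*y^2 - y^3

1. deg p = 4. No degree-3 curve has this shape.
2. From the axis intercepts and sections: one y-axis crossing is at y = 0; the visible x-axis segment lies entirely on the curve.
3. Assembling these constraints gives the stated polynomial.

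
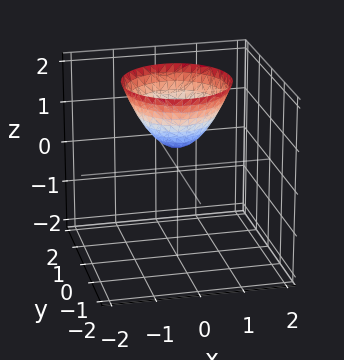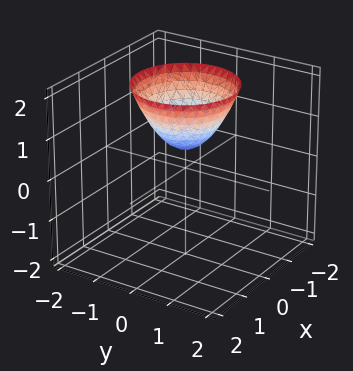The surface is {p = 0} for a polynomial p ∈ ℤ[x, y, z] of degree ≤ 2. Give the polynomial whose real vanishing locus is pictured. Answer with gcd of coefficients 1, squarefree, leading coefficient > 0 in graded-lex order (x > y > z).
1. deg p = 2.
2. Symmetry: the surface is invariant under rotation about z: p = q(x² + y², z).
3. Checking where it meets the axes: a circular section at z = 2 has radius between 1 and 2; the surface avoids every integer y-axis point in the box.
4. Together with the visible shape, these determine p as stated.

2*x^2 + 2*y^2 - 2*z + 1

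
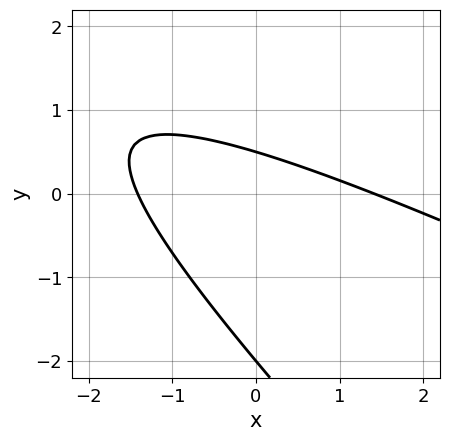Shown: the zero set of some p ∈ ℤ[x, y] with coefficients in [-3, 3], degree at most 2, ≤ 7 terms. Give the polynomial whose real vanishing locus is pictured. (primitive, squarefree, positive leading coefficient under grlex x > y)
x^2 + 3*x*y + 2*y^2 + 3*y - 2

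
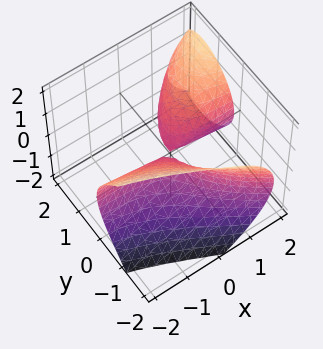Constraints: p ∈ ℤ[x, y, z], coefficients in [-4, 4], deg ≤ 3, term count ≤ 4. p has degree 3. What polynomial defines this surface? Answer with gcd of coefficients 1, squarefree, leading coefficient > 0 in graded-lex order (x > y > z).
y^3 - 3*x*y + 2*z^2

There are 2 components. Treating them together as one polynomial.
Degree: the shape is more complex than any degree-2 surface, so deg p = 3.
Observable constraints: every point of the x-axis in the box is on the surface; one y-axis crossing is at y = 0.
Together with the visible shape, these determine p as stated.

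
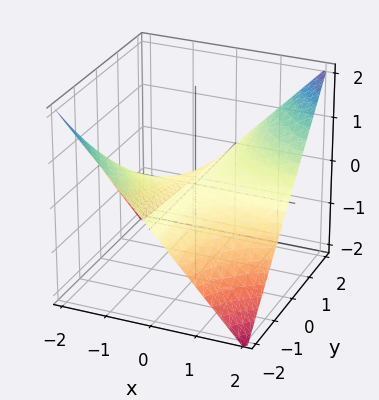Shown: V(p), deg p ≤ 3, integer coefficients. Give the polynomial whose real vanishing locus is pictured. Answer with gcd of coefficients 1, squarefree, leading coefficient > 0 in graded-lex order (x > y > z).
1. Degree: a saddle surface; a quadric, so deg p = 2.
2. From the visible intercepts: the visible y-axis segment lies entirely on the surface; it crosses the z-axis at the gridline z = 0; every point of the x-axis in the box is on the surface.
3. The integer polynomial consistent with all of this is the stated p.

x*y - 2*z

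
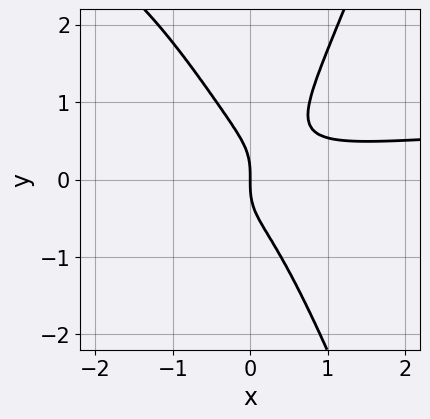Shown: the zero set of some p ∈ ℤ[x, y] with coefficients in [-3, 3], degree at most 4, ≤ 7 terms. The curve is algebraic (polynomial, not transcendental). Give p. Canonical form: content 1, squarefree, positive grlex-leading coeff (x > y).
x^3*y - x^3 + 3*x^2*y - y^3 - x

1. Degree: the shape is more complex than any degree-3 curve, so deg p = 4.
2. Checking where it meets the axes: one x-axis crossing is at x = 0; it crosses the y-axis at the gridline y = 0.
3. Solving for integer coefficients yields p as stated.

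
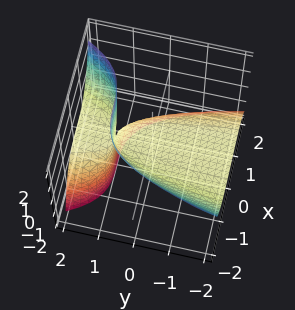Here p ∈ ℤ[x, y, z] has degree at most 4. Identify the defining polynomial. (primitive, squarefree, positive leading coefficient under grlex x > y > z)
deg p = 3. No degree-2 surface has this shape.
Reading off the gridlines: the visible y-axis segment lies entirely on the surface; one z-axis crossing is at z = 0.
Together with the visible shape, these determine p as stated.

x^3 - 2*y*z + 2*z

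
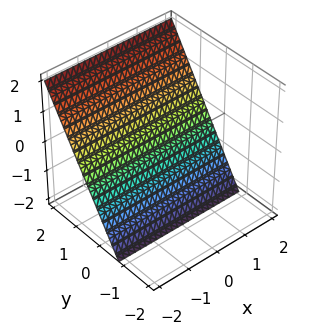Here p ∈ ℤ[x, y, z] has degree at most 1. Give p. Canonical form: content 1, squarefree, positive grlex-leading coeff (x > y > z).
3*y - 2*z - 2

(a) deg p = 1.
(b) Observable constraints: one z-axis crossing is at z = -1; no x-intercept at any integer in the box.
(c) Matching integer coefficients to the picture gives p.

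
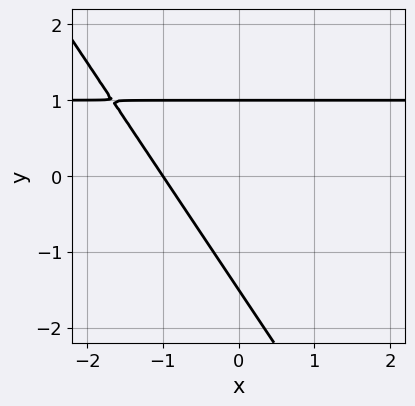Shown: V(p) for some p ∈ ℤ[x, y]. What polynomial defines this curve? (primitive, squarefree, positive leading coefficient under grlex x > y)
First, deg p = 2. A generic line meets the curve in up to 2 points.
Then, observable constraints: one y-axis crossing is at y = 1; it meets the x-axis at x = -1 (among the integer gridlines).
Finally, assembling these constraints gives the stated polynomial.

3*x*y + 2*y^2 - 3*x + y - 3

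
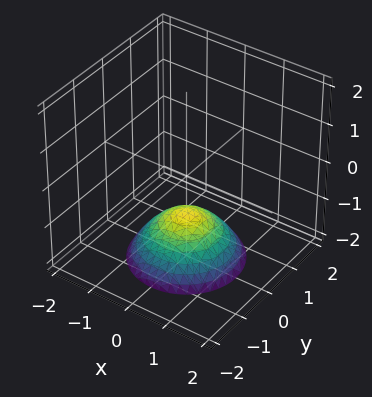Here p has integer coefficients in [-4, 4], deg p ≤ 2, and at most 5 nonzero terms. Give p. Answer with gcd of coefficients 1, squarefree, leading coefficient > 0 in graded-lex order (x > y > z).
2*x^2 + 2*y^2 + 3*z + 3

First, degree: a generic line meets the surface in up to 2 points, so deg p = 2.
Next, by symmetry, the z-axis is an axis of rotation, so x and y enter only as x² + y².
Then, reading off the gridlines: one z-axis crossing is at z = -1; the surface avoids every integer x-axis point in the box.
Finally, these observations pin down the coefficients.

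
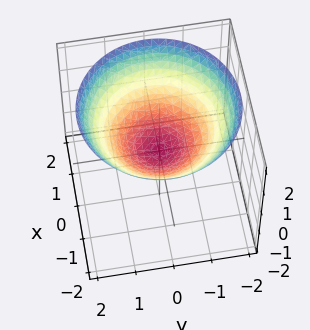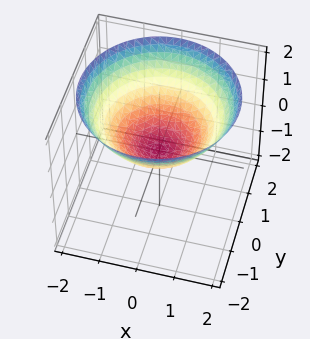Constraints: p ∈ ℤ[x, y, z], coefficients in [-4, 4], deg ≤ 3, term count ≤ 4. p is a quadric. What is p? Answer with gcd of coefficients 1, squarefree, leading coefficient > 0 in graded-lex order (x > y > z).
First, the degree is 2 — a single bowl opening along one axis; a quadric.
Then, symmetries: rotational symmetry about the z-axis ⇒ p depends on x, y only through x² + y².
Then, observable constraints: one x-axis crossing is at x = 0; it meets the y-axis at y = 0 (among the integer gridlines); one z-axis crossing is at z = 0.
Finally, the integer polynomial consistent with all of this is the stated p.

x^2 + y^2 - 2*z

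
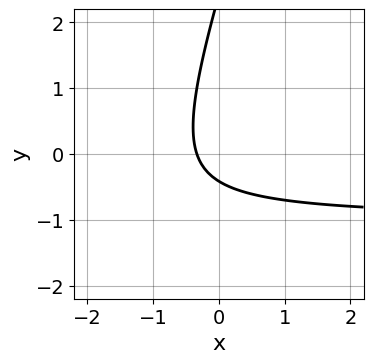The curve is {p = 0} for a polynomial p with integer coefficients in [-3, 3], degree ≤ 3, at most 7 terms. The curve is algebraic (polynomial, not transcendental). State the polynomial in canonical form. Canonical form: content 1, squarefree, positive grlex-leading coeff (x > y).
3*x*y - y^2 + 3*x + 2*y + 1

(a) Degree: no degree-1 curve has this shape, so deg p = 2.
(b) Solving for integer coefficients yields p as stated.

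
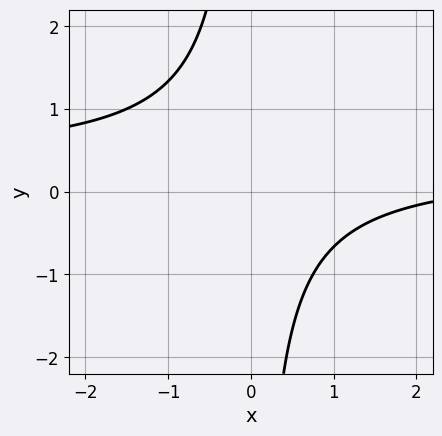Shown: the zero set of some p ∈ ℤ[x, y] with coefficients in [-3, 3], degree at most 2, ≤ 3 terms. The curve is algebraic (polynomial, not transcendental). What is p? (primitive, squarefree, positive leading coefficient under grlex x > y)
1. deg p = 2. No degree-1 curve has this shape.
2. From the axis intercepts and sections: it misses every integer gridline on the y-axis; no x-intercept at any integer in the box.
3. The integer polynomial consistent with all of this is the stated p.

3*x*y - x + 3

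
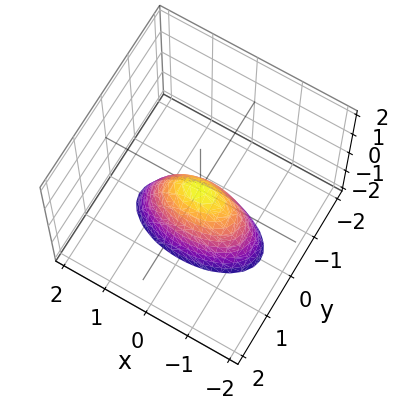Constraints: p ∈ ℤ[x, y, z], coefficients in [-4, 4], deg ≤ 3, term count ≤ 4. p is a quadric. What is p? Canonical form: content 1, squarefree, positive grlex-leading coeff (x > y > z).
1. deg p = 2. A single bowl opening along one axis; a quadric.
2. Symmetries: it's symmetric under y → −y, forcing even powers of y; it's symmetric under x → −x, forcing even powers of x.
3. Reading off the gridlines: it meets the x-axis at x = 0 (among the integer gridlines); it crosses the z-axis at the gridline z = 0; one y-axis crossing is at y = 0.
4. Assembling these constraints gives the stated polynomial.

x^2 + 3*y^2 + z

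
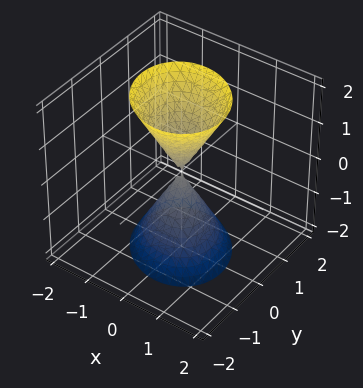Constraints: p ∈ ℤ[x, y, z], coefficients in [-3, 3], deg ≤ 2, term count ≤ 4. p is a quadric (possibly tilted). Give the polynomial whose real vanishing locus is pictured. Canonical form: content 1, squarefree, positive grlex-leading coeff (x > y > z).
3*x^2 + x*y + 3*y^2 - z^2

(a) There are 2 components. Treating them together as one polynomial.
(b) The degree is 2 — no degree-1 surface has this shape.
(c) Checking where it meets the axes: it meets the x-axis at x = 0 (among the integer gridlines); one z-axis crossing is at z = 0.
(d) The integer polynomial consistent with all of this is the stated p.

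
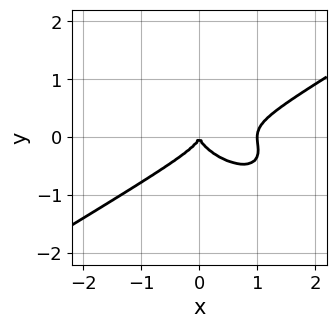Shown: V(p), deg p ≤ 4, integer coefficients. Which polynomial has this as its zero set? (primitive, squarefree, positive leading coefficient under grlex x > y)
(a) The degree is 3 — a generic line meets the curve in up to 3 points.
(b) From the visible intercepts: the x-axis gridline crossings are at x ∈ {0, 1}; one y-axis crossing is at y = 0.
(c) Solving for integer coefficients yields p as stated.

x^3 - x*y^2 - 3*y^3 - x^2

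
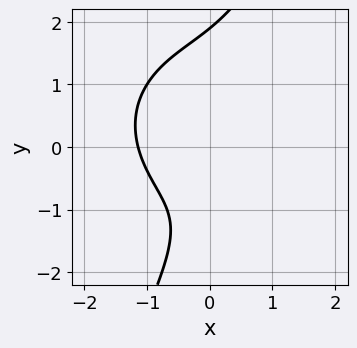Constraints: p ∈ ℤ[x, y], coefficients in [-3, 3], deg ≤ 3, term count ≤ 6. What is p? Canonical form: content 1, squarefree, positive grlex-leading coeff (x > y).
2*x^3 + 2*x*y^2 - y^3 + 2*y + 3

deg p = 3. No degree-2 curve has this shape.
Solving for integer coefficients yields p as stated.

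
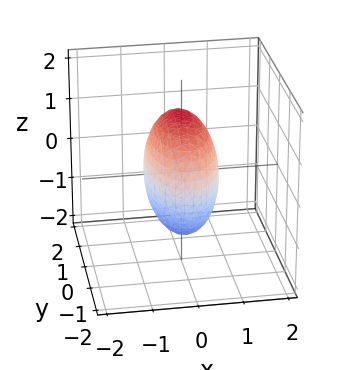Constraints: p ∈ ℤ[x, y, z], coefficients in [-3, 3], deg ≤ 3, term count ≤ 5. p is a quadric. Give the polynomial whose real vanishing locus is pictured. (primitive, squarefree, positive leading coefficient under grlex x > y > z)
3*x^2 + y^2 + z^2 - 2

(a) The degree is 2 — bounded and convex; a quadric.
(b) Symmetries: it's symmetric under z → −z, forcing even powers of z; the y ↦ −y reflection is a symmetry, so y appears only in even powers; it's symmetric under x → −x, forcing even powers of x.
(c) Solving for integer coefficients yields p as stated.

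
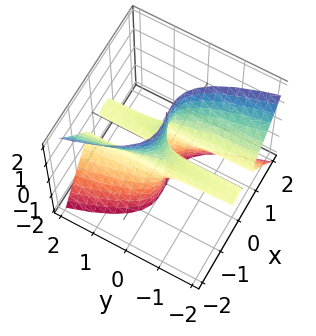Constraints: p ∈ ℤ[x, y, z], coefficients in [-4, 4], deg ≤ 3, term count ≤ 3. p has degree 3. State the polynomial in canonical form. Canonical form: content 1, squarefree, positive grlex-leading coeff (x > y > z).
(a) deg p = 3.
(b) From the axis intercepts and sections: every point of the z-axis in the box is on the surface; every point of the y-axis in the box is on the surface.
(c) These observations pin down the coefficients.

3*x^3 + 2*y*z^2 - x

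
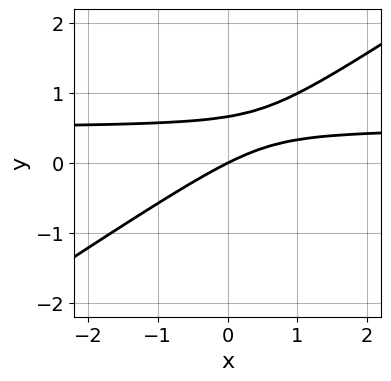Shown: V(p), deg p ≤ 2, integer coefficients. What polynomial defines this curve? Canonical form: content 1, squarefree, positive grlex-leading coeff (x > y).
1. Degree: the shape is more complex than any degree-1 curve, so deg p = 2.
2. From the axis intercepts and sections: it crosses the y-axis at the gridline y = 0; it crosses the x-axis at the gridline x = 0.
3. Solving for integer coefficients yields p as stated.

2*x*y - 3*y^2 - x + 2*y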